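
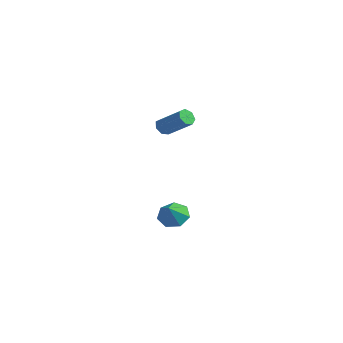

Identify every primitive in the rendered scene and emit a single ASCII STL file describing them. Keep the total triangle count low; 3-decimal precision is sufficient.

solid 
facet normal -0.795 -0.118 -0.594
outer loop
vertex -3.751 -0.6 1.507
vertex -4.057 -0.643 1.925
vertex -3.925 -0.214 1.663
endloop
endfacet
facet normal 0.468 0.504 -0.726
outer loop
vertex -3.751 -0.6 1.507
vertex -3.925 -0.214 1.663
vertex -2.376 -0.394 2.537
endloop
endfacet
facet normal 0.468 0.505 -0.725
outer loop
vertex -2.376 -0.394 2.537
vertex -3.925 -0.214 1.663
vertex -2.551 -0.008 2.693
endloop
endfacet
facet normal 0.794 0.119 0.596
outer loop
vertex -2.376 -0.394 2.537
vertex -2.551 -0.008 2.693
vertex -2.683 -0.437 2.955
endloop
endfacet
facet normal -0.795 -0.119 -0.595
outer loop
vertex -3.925 -0.214 1.663
vertex -4.057 -0.643 1.925
vertex -4.199 -0.151 2.016
endloop
endfacet
facet normal -0.010 0.983 -0.183
outer loop
vertex -3.925 -0.214 1.663
vertex -4.199 -0.151 2.016
vertex -2.551 -0.008 2.693
endloop
endfacet
facet normal -0.010 0.983 -0.183
outer loop
vertex -2.551 -0.008 2.693
vertex -4.199 -0.151 2.016
vertex -2.824 0.055 3.046
endloop
endfacet
facet normal 0.796 0.118 0.594
outer loop
vertex -2.551 -0.008 2.693
vertex -2.824 0.055 3.046
vertex -2.683 -0.437 2.955
endloop
endfacet
facet normal -0.794 -0.119 -0.596
outer loop
vertex -4.199 -0.151 2.016
vertex -4.057 -0.643 1.925
vertex -4.366 -0.459 2.3
endloop
endfacet
facet normal -0.481 0.721 0.499
outer loop
vertex -4.199 -0.151 2.016
vertex -4.366 -0.459 2.3
vertex -2.824 0.055 3.046
endloop
endfacet
facet normal -0.481 0.722 0.498
outer loop
vertex -2.824 0.055 3.046
vertex -4.366 -0.459 2.3
vertex -2.992 -0.253 3.33
endloop
endfacet
facet normal 0.794 0.117 0.597
outer loop
vertex -2.824 0.055 3.046
vertex -2.992 -0.253 3.33
vertex -2.683 -0.437 2.955
endloop
endfacet
facet normal -0.794 -0.118 -0.596
outer loop
vertex -4.366 -0.459 2.3
vertex -4.057 -0.643 1.925
vertex -4.301 -0.905 2.302
endloop
endfacet
facet normal -0.590 -0.082 0.803
outer loop
vertex -4.366 -0.459 2.3
vertex -4.301 -0.905 2.302
vertex -2.992 -0.253 3.33
endloop
endfacet
facet normal -0.589 -0.084 0.804
outer loop
vertex -2.992 -0.253 3.33
vertex -4.301 -0.905 2.302
vertex -2.926 -0.699 3.332
endloop
endfacet
facet normal 0.794 0.120 0.596
outer loop
vertex -2.992 -0.253 3.33
vertex -2.926 -0.699 3.332
vertex -2.683 -0.437 2.955
endloop
endfacet
facet normal -0.794 -0.119 -0.596
outer loop
vertex -4.301 -0.905 2.302
vertex -4.057 -0.643 1.925
vertex -4.052 -1.154 2.02
endloop
endfacet
facet normal -0.254 -0.825 0.504
outer loop
vertex -4.301 -0.905 2.302
vertex -4.052 -1.154 2.02
vertex -2.926 -0.699 3.332
endloop
endfacet
facet normal -0.254 -0.825 0.504
outer loop
vertex -2.926 -0.699 3.332
vertex -4.052 -1.154 2.02
vertex -2.677 -0.948 3.05
endloop
endfacet
facet normal 0.794 0.120 0.595
outer loop
vertex -2.926 -0.699 3.332
vertex -2.677 -0.948 3.05
vertex -2.683 -0.437 2.955
endloop
endfacet
facet normal -0.795 -0.118 -0.595
outer loop
vertex -4.052 -1.154 2.02
vertex -4.057 -0.643 1.925
vertex -3.807 -1.018 1.666
endloop
endfacet
facet normal 0.273 -0.946 -0.175
outer loop
vertex -4.052 -1.154 2.02
vertex -3.807 -1.018 1.666
vertex -2.677 -0.948 3.05
endloop
endfacet
facet normal 0.273 -0.946 -0.175
outer loop
vertex -2.677 -0.948 3.05
vertex -3.807 -1.018 1.666
vertex -2.433 -0.812 2.696
endloop
endfacet
facet normal 0.795 0.120 0.594
outer loop
vertex -2.677 -0.948 3.05
vertex -2.433 -0.812 2.696
vertex -2.683 -0.437 2.955
endloop
endfacet
facet normal -0.795 -0.120 -0.594
outer loop
vertex -3.807 -1.018 1.666
vertex -4.057 -0.643 1.925
vertex -3.751 -0.6 1.507
endloop
endfacet
facet normal 0.594 -0.354 -0.722
outer loop
vertex -3.807 -1.018 1.666
vertex -3.751 -0.6 1.507
vertex -2.433 -0.812 2.696
endloop
endfacet
facet normal 0.594 -0.356 -0.722
outer loop
vertex -2.433 -0.812 2.696
vertex -3.751 -0.6 1.507
vertex -2.376 -0.394 2.537
endloop
endfacet
facet normal 0.794 0.118 0.596
outer loop
vertex -2.433 -0.812 2.696
vertex -2.376 -0.394 2.537
vertex -2.683 -0.437 2.955
endloop
endfacet
facet normal -0.270 0.606 -0.748
outer loop
vertex -3.051 0.178 -4.264
vertex -3.827 -0.168 -4.264
vertex -3.546 0.501 -3.823
endloop
endfacet
facet normal 0.725 0.220 0.652
outer loop
vertex -3.051 0.178 -4.264
vertex -3.546 0.501 -3.823
vertex -3.513 -0.872 -3.396
endloop
endfacet
facet normal -0.271 0.607 -0.747
outer loop
vertex -3.546 0.501 -3.823
vertex -3.827 -0.168 -4.264
vertex -4.252 0.32 -3.714
endloop
endfacet
facet normal 0.071 0.298 0.952
outer loop
vertex -3.546 0.501 -3.823
vertex -4.252 0.32 -3.714
vertex -3.513 -0.872 -3.396
endloop
endfacet
facet normal -0.271 0.606 -0.748
outer loop
vertex -4.252 0.32 -3.714
vertex -3.827 -0.168 -4.264
vertex -4.639 -0.229 -4.019
endloop
endfacet
facet normal -0.525 -0.100 0.845
outer loop
vertex -4.252 0.32 -3.714
vertex -4.639 -0.229 -4.019
vertex -3.513 -0.872 -3.396
endloop
endfacet
facet normal -0.271 0.606 -0.748
outer loop
vertex -4.639 -0.229 -4.019
vertex -3.827 -0.168 -4.264
vertex -4.414 -0.733 -4.509
endloop
endfacet
facet normal -0.613 -0.674 0.412
outer loop
vertex -4.639 -0.229 -4.019
vertex -4.414 -0.733 -4.509
vertex -3.513 -0.872 -3.396
endloop
endfacet
facet normal -0.271 0.606 -0.748
outer loop
vertex -4.414 -0.733 -4.509
vertex -3.827 -0.168 -4.264
vertex -3.747 -0.811 -4.814
endloop
endfacet
facet normal -0.126 -0.992 -0.022
outer loop
vertex -4.414 -0.733 -4.509
vertex -3.747 -0.811 -4.814
vertex -3.513 -0.872 -3.396
endloop
endfacet
facet normal -0.270 0.606 -0.748
outer loop
vertex -3.747 -0.811 -4.814
vertex -3.827 -0.168 -4.264
vertex -3.14 -0.406 -4.705
endloop
endfacet
facet normal 0.566 -0.814 -0.128
outer loop
vertex -3.747 -0.811 -4.814
vertex -3.14 -0.406 -4.705
vertex -3.513 -0.872 -3.396
endloop
endfacet
facet normal -0.270 0.606 -0.748
outer loop
vertex -3.14 -0.406 -4.705
vertex -3.827 -0.168 -4.264
vertex -3.051 0.178 -4.264
endloop
endfacet
facet normal 0.946 -0.274 0.172
outer loop
vertex -3.14 -0.406 -4.705
vertex -3.051 0.178 -4.264
vertex -3.513 -0.872 -3.396
endloop
endfacet

endsolid


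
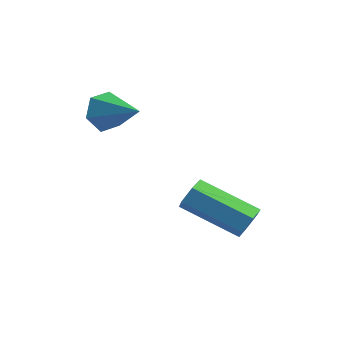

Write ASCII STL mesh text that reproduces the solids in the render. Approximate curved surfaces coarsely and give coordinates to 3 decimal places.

solid 
facet normal 0.839 0.326 -0.436
outer loop
vertex 3.233 1.426 -3.99
vertex 2.94 1.663 -4.376
vertex 3.067 1.936 -3.928
endloop
endfacet
facet normal 0.450 0.038 0.892
outer loop
vertex 3.233 1.426 -3.99
vertex 3.067 1.936 -3.928
vertex 1.674 0.819 -3.178
endloop
endfacet
facet normal 0.450 0.038 0.892
outer loop
vertex 1.674 0.819 -3.178
vertex 3.067 1.936 -3.928
vertex 1.508 1.329 -3.116
endloop
endfacet
facet normal -0.838 -0.326 0.437
outer loop
vertex 1.674 0.819 -3.178
vertex 1.508 1.329 -3.116
vertex 1.38 1.057 -3.564
endloop
endfacet
facet normal 0.839 0.326 -0.436
outer loop
vertex 3.067 1.936 -3.928
vertex 2.94 1.663 -4.376
vertex 2.774 2.173 -4.314
endloop
endfacet
facet normal -0.042 0.837 0.546
outer loop
vertex 3.067 1.936 -3.928
vertex 2.774 2.173 -4.314
vertex 1.508 1.329 -3.116
endloop
endfacet
facet normal -0.040 0.836 0.547
outer loop
vertex 1.508 1.329 -3.116
vertex 2.774 2.173 -4.314
vertex 1.214 1.567 -3.502
endloop
endfacet
facet normal -0.838 -0.326 0.437
outer loop
vertex 1.508 1.329 -3.116
vertex 1.214 1.567 -3.502
vertex 1.38 1.057 -3.564
endloop
endfacet
facet normal 0.838 0.326 -0.437
outer loop
vertex 2.774 2.173 -4.314
vertex 2.94 1.663 -4.376
vertex 2.646 1.901 -4.762
endloop
endfacet
facet normal -0.491 0.800 -0.346
outer loop
vertex 2.774 2.173 -4.314
vertex 2.646 1.901 -4.762
vertex 1.214 1.567 -3.502
endloop
endfacet
facet normal -0.492 0.799 -0.347
outer loop
vertex 1.214 1.567 -3.502
vertex 2.646 1.901 -4.762
vertex 1.087 1.294 -3.95
endloop
endfacet
facet normal -0.839 -0.326 0.436
outer loop
vertex 1.214 1.567 -3.502
vertex 1.087 1.294 -3.95
vertex 1.38 1.057 -3.564
endloop
endfacet
facet normal 0.838 0.326 -0.437
outer loop
vertex 2.646 1.901 -4.762
vertex 2.94 1.663 -4.376
vertex 2.812 1.391 -4.824
endloop
endfacet
facet normal -0.450 -0.038 -0.892
outer loop
vertex 2.646 1.901 -4.762
vertex 2.812 1.391 -4.824
vertex 1.087 1.294 -3.95
endloop
endfacet
facet normal -0.450 -0.038 -0.892
outer loop
vertex 1.087 1.294 -3.95
vertex 2.812 1.391 -4.824
vertex 1.253 0.784 -4.012
endloop
endfacet
facet normal -0.839 -0.326 0.436
outer loop
vertex 1.087 1.294 -3.95
vertex 1.253 0.784 -4.012
vertex 1.38 1.057 -3.564
endloop
endfacet
facet normal 0.838 0.326 -0.437
outer loop
vertex 2.812 1.391 -4.824
vertex 2.94 1.663 -4.376
vertex 3.106 1.153 -4.438
endloop
endfacet
facet normal 0.041 -0.836 -0.547
outer loop
vertex 2.812 1.391 -4.824
vertex 3.106 1.153 -4.438
vertex 1.253 0.784 -4.012
endloop
endfacet
facet normal 0.041 -0.837 -0.545
outer loop
vertex 1.253 0.784 -4.012
vertex 3.106 1.153 -4.438
vertex 1.546 0.547 -3.626
endloop
endfacet
facet normal -0.839 -0.326 0.436
outer loop
vertex 1.253 0.784 -4.012
vertex 1.546 0.547 -3.626
vertex 1.38 1.057 -3.564
endloop
endfacet
facet normal 0.839 0.326 -0.436
outer loop
vertex 3.106 1.153 -4.438
vertex 2.94 1.663 -4.376
vertex 3.233 1.426 -3.99
endloop
endfacet
facet normal 0.491 -0.799 0.348
outer loop
vertex 3.106 1.153 -4.438
vertex 3.233 1.426 -3.99
vertex 1.546 0.547 -3.626
endloop
endfacet
facet normal 0.491 -0.800 0.345
outer loop
vertex 1.546 0.547 -3.626
vertex 3.233 1.426 -3.99
vertex 1.674 0.819 -3.178
endloop
endfacet
facet normal -0.838 -0.326 0.437
outer loop
vertex 1.546 0.547 -3.626
vertex 1.674 0.819 -3.178
vertex 1.38 1.057 -3.564
endloop
endfacet
facet normal -0.948 0.030 -0.317
outer loop
vertex -0.724 0.63 -1.572
vertex -0.924 0.291 -1.006
vertex -0.902 0.981 -1.006
endloop
endfacet
facet normal 0.553 0.775 -0.307
outer loop
vertex -0.724 0.63 -1.572
vertex -0.902 0.981 -1.006
vertex 0.364 0.249 -0.574
endloop
endfacet
facet normal -0.948 0.030 -0.318
outer loop
vertex -0.902 0.981 -1.006
vertex -0.924 0.291 -1.006
vertex -1.103 0.642 -0.439
endloop
endfacet
facet normal 0.262 0.785 0.562
outer loop
vertex -0.902 0.981 -1.006
vertex -1.103 0.642 -0.439
vertex 0.364 0.249 -0.574
endloop
endfacet
facet normal -0.948 0.031 -0.318
outer loop
vertex -1.103 0.642 -0.439
vertex -0.924 0.291 -1.006
vertex -1.125 -0.048 -0.44
endloop
endfacet
facet normal 0.090 -0.004 0.996
outer loop
vertex -1.103 0.642 -0.439
vertex -1.125 -0.048 -0.44
vertex 0.364 0.249 -0.574
endloop
endfacet
facet normal -0.948 0.032 -0.318
outer loop
vertex -1.125 -0.048 -0.44
vertex -0.924 0.291 -1.006
vertex -0.947 -0.399 -1.006
endloop
endfacet
facet normal 0.210 -0.800 0.562
outer loop
vertex -1.125 -0.048 -0.44
vertex -0.947 -0.399 -1.006
vertex 0.364 0.249 -0.574
endloop
endfacet
facet normal -0.948 0.032 -0.317
outer loop
vertex -0.947 -0.399 -1.006
vertex -0.924 0.291 -1.006
vertex -0.746 -0.06 -1.573
endloop
endfacet
facet normal 0.501 -0.809 -0.306
outer loop
vertex -0.947 -0.399 -1.006
vertex -0.746 -0.06 -1.573
vertex 0.364 0.249 -0.574
endloop
endfacet
facet normal -0.948 0.031 -0.317
outer loop
vertex -0.746 -0.06 -1.573
vertex -0.924 0.291 -1.006
vertex -0.724 0.63 -1.572
endloop
endfacet
facet normal 0.672 -0.020 -0.740
outer loop
vertex -0.746 -0.06 -1.573
vertex -0.724 0.63 -1.572
vertex 0.364 0.249 -0.574
endloop
endfacet

endsolid


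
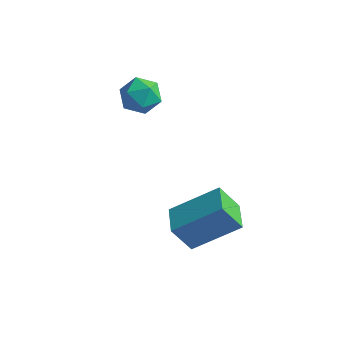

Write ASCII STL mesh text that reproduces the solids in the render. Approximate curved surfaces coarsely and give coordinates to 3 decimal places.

solid 
facet normal -0.567 0.822 -0.042
outer loop
vertex 1.084 0.859 -3.85
vertex 2.209 1.681 -2.946
vertex 1.566 1.148 -4.713
endloop
endfacet
facet normal -0.678 -0.495 -0.544
outer loop
vertex 2.111 0.359 -4.674
vertex 1.084 0.859 -3.85
vertex 1.566 1.148 -4.713
endloop
endfacet
facet normal -0.568 0.822 -0.041
outer loop
vertex 1.566 1.148 -4.713
vertex 2.209 1.681 -2.946
vertex 2.69 1.97 -3.81
endloop
endfacet
facet normal 0.467 0.281 -0.838
outer loop
vertex 2.69 1.97 -3.81
vertex 2.111 0.359 -4.674
vertex 1.566 1.148 -4.713
endloop
endfacet
facet normal -0.468 -0.282 0.838
outer loop
vertex 1.084 0.859 -3.85
vertex 2.754 0.892 -2.907
vertex 2.209 1.681 -2.946
endloop
endfacet
facet normal -0.677 -0.496 -0.543
outer loop
vertex 1.63 0.07 -3.81
vertex 1.084 0.859 -3.85
vertex 2.111 0.359 -4.674
endloop
endfacet
facet normal -0.468 -0.281 0.838
outer loop
vertex 1.63 0.07 -3.81
vertex 2.754 0.892 -2.907
vertex 1.084 0.859 -3.85
endloop
endfacet
facet normal 0.678 0.495 0.543
outer loop
vertex 2.209 1.681 -2.946
vertex 2.754 0.892 -2.907
vertex 2.69 1.97 -3.81
endloop
endfacet
facet normal 0.468 0.281 -0.838
outer loop
vertex 3.236 1.181 -3.77
vertex 2.111 0.359 -4.674
vertex 2.69 1.97 -3.81
endloop
endfacet
facet normal 0.677 0.496 0.544
outer loop
vertex 2.69 1.97 -3.81
vertex 2.754 0.892 -2.907
vertex 3.236 1.181 -3.77
endloop
endfacet
facet normal 0.568 -0.822 0.041
outer loop
vertex 3.236 1.181 -3.77
vertex 1.63 0.07 -3.81
vertex 2.111 0.359 -4.674
endloop
endfacet
facet normal 0.568 -0.822 0.042
outer loop
vertex 2.754 0.892 -2.907
vertex 1.63 0.07 -3.81
vertex 3.236 1.181 -3.77
endloop
endfacet
facet normal -0.000 0.987 -0.159
outer loop
vertex -0.6 2.85 -1.288
vertex -1.151 2.908 -0.926
vertex -0.558 2.955 -0.635
endloop
endfacet
facet normal 0.666 0.729 -0.160
outer loop
vertex -0.6 2.85 -1.288
vertex -0.558 2.955 -0.635
vertex -0.152 2.52 -0.928
endloop
endfacet
facet normal 0.707 0.230 -0.669
outer loop
vertex -0.6 2.85 -1.288
vertex -0.152 2.52 -0.928
vertex -0.495 2.205 -1.399
endloop
endfacet
facet normal 0.067 0.180 -0.981
outer loop
vertex -0.6 2.85 -1.288
vertex -0.495 2.205 -1.399
vertex -1.113 2.445 -1.397
endloop
endfacet
facet normal -0.370 0.648 -0.666
outer loop
vertex -0.6 2.85 -1.288
vertex -1.113 2.445 -1.397
vertex -1.151 2.908 -0.926
endloop
endfacet
facet normal 0.781 0.413 0.469
outer loop
vertex -0.152 2.52 -0.928
vertex -0.558 2.955 -0.635
vertex -0.427 2.375 -0.343
endloop
endfacet
facet normal -0.297 0.831 0.470
outer loop
vertex -0.558 2.955 -0.635
vertex -1.151 2.908 -0.926
vertex -1.045 2.615 -0.341
endloop
endfacet
facet normal -0.893 0.283 -0.350
outer loop
vertex -1.151 2.908 -0.926
vertex -1.113 2.445 -1.397
vertex -1.388 2.3 -0.812
endloop
endfacet
facet normal -0.187 -0.475 -0.860
outer loop
vertex -1.113 2.445 -1.397
vertex -0.495 2.205 -1.399
vertex -0.982 1.865 -1.105
endloop
endfacet
facet normal 0.848 -0.397 -0.352
outer loop
vertex -0.495 2.205 -1.399
vertex -0.152 2.52 -0.928
vertex -0.389 1.912 -0.814
endloop
endfacet
facet normal -0.067 -0.180 0.981
outer loop
vertex -0.94 1.97 -0.452
vertex -0.427 2.375 -0.343
vertex -1.045 2.615 -0.341
endloop
endfacet
facet normal -0.707 -0.230 0.669
outer loop
vertex -0.94 1.97 -0.452
vertex -1.045 2.615 -0.341
vertex -1.388 2.3 -0.812
endloop
endfacet
facet normal -0.666 -0.729 0.160
outer loop
vertex -0.94 1.97 -0.452
vertex -1.388 2.3 -0.812
vertex -0.982 1.865 -1.105
endloop
endfacet
facet normal 0.000 -0.987 0.159
outer loop
vertex -0.94 1.97 -0.452
vertex -0.982 1.865 -1.105
vertex -0.389 1.912 -0.814
endloop
endfacet
facet normal 0.370 -0.648 0.666
outer loop
vertex -0.94 1.97 -0.452
vertex -0.389 1.912 -0.814
vertex -0.427 2.375 -0.343
endloop
endfacet
facet normal 0.187 0.475 0.860
outer loop
vertex -1.045 2.615 -0.341
vertex -0.427 2.375 -0.343
vertex -0.558 2.955 -0.635
endloop
endfacet
facet normal -0.848 0.397 0.352
outer loop
vertex -1.388 2.3 -0.812
vertex -1.045 2.615 -0.341
vertex -1.151 2.908 -0.926
endloop
endfacet
facet normal -0.781 -0.413 -0.469
outer loop
vertex -0.982 1.865 -1.105
vertex -1.388 2.3 -0.812
vertex -1.113 2.445 -1.397
endloop
endfacet
facet normal 0.297 -0.831 -0.470
outer loop
vertex -0.389 1.912 -0.814
vertex -0.982 1.865 -1.105
vertex -0.495 2.205 -1.399
endloop
endfacet
facet normal 0.893 -0.283 0.350
outer loop
vertex -0.427 2.375 -0.343
vertex -0.389 1.912 -0.814
vertex -0.152 2.52 -0.928
endloop
endfacet

endsolid


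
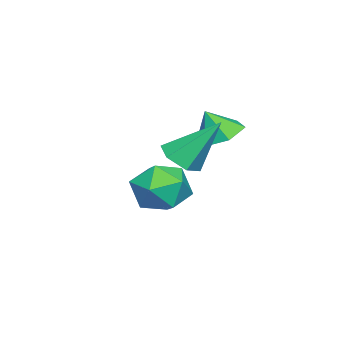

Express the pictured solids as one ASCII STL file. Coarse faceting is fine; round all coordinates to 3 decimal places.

solid 
facet normal 0.160 -0.599 -0.785
outer loop
vertex 3.328 2.589 1.546
vertex 2.768 2.182 1.742
vertex 2.669 2.739 1.297
endloop
endfacet
facet normal 0.299 0.925 -0.234
outer loop
vertex 3.328 2.589 1.546
vertex 2.669 2.739 1.297
vertex 2.472 3.278 3.178
endloop
endfacet
facet normal 0.161 -0.598 -0.785
outer loop
vertex 2.669 2.739 1.297
vertex 2.768 2.182 1.742
vertex 2.109 2.331 1.493
endloop
endfacet
facet normal -0.627 0.729 -0.275
outer loop
vertex 2.669 2.739 1.297
vertex 2.109 2.331 1.493
vertex 2.472 3.278 3.178
endloop
endfacet
facet normal 0.161 -0.600 -0.784
outer loop
vertex 2.109 2.331 1.493
vertex 2.768 2.182 1.742
vertex 2.207 1.774 1.939
endloop
endfacet
facet normal -0.977 -0.002 0.212
outer loop
vertex 2.109 2.331 1.493
vertex 2.207 1.774 1.939
vertex 2.472 3.278 3.178
endloop
endfacet
facet normal 0.161 -0.600 -0.784
outer loop
vertex 2.207 1.774 1.939
vertex 2.768 2.182 1.742
vertex 2.866 1.625 2.188
endloop
endfacet
facet normal -0.402 -0.539 0.740
outer loop
vertex 2.207 1.774 1.939
vertex 2.866 1.625 2.188
vertex 2.472 3.278 3.178
endloop
endfacet
facet normal 0.162 -0.599 -0.784
outer loop
vertex 2.866 1.625 2.188
vertex 2.768 2.182 1.742
vertex 3.426 2.033 1.992
endloop
endfacet
facet normal 0.523 -0.343 0.780
outer loop
vertex 2.866 1.625 2.188
vertex 3.426 2.033 1.992
vertex 2.472 3.278 3.178
endloop
endfacet
facet normal 0.162 -0.600 -0.783
outer loop
vertex 3.426 2.033 1.992
vertex 2.768 2.182 1.742
vertex 3.328 2.589 1.546
endloop
endfacet
facet normal 0.873 0.389 0.294
outer loop
vertex 3.426 2.033 1.992
vertex 3.328 2.589 1.546
vertex 2.472 3.278 3.178
endloop
endfacet
facet normal -0.268 0.381 -0.885
outer loop
vertex 0.572 2.059 1.443
vertex -0.132 2.302 1.761
vertex 0.511 2.794 1.778
endloop
endfacet
facet normal 0.949 -0.062 0.309
outer loop
vertex 0.572 2.059 1.443
vertex 0.511 2.794 1.778
vertex 0.152 1.898 2.699
endloop
endfacet
facet normal -0.268 0.381 -0.885
outer loop
vertex 0.511 2.794 1.778
vertex -0.132 2.302 1.761
vertex -0.193 3.037 2.096
endloop
endfacet
facet normal 0.494 0.519 0.697
outer loop
vertex 0.511 2.794 1.778
vertex -0.193 3.037 2.096
vertex 0.152 1.898 2.699
endloop
endfacet
facet normal -0.269 0.381 -0.885
outer loop
vertex -0.193 3.037 2.096
vertex -0.132 2.302 1.761
vertex -0.836 2.545 2.08
endloop
endfacet
facet normal -0.306 0.371 0.877
outer loop
vertex -0.193 3.037 2.096
vertex -0.836 2.545 2.08
vertex 0.152 1.898 2.699
endloop
endfacet
facet normal -0.269 0.381 -0.884
outer loop
vertex -0.836 2.545 2.08
vertex -0.132 2.302 1.761
vertex -0.776 1.81 1.745
endloop
endfacet
facet normal -0.653 -0.358 0.668
outer loop
vertex -0.836 2.545 2.08
vertex -0.776 1.81 1.745
vertex 0.152 1.898 2.699
endloop
endfacet
facet normal -0.269 0.381 -0.884
outer loop
vertex -0.776 1.81 1.745
vertex -0.132 2.302 1.761
vertex -0.072 1.567 1.426
endloop
endfacet
facet normal -0.198 -0.940 0.279
outer loop
vertex -0.776 1.81 1.745
vertex -0.072 1.567 1.426
vertex 0.152 1.898 2.699
endloop
endfacet
facet normal -0.268 0.381 -0.885
outer loop
vertex -0.072 1.567 1.426
vertex -0.132 2.302 1.761
vertex 0.572 2.059 1.443
endloop
endfacet
facet normal 0.602 -0.792 0.100
outer loop
vertex -0.072 1.567 1.426
vertex 0.572 2.059 1.443
vertex 0.152 1.898 2.699
endloop
endfacet
facet normal -0.780 -0.617 -0.105
outer loop
vertex -1.034 0.395 -0.975
vertex -0.378 -0.395 -1.2
vertex -0.657 -0.212 -0.203
endloop
endfacet
facet normal -0.923 -0.103 0.370
outer loop
vertex -1.034 0.395 -0.975
vertex -0.657 -0.212 -0.203
vertex -0.72 0.829 -0.07
endloop
endfacet
facet normal -0.849 0.526 0.043
outer loop
vertex -1.034 0.395 -0.975
vertex -0.72 0.829 -0.07
vertex -0.481 1.289 -0.985
endloop
endfacet
facet normal -0.660 0.401 -0.635
outer loop
vertex -1.034 0.395 -0.975
vertex -0.481 1.289 -0.985
vertex -0.269 0.532 -1.683
endloop
endfacet
facet normal -0.617 -0.305 -0.725
outer loop
vertex -1.034 0.395 -0.975
vertex -0.269 0.532 -1.683
vertex -0.378 -0.395 -1.2
endloop
endfacet
facet normal -0.435 -0.140 0.890
outer loop
vertex -0.72 0.829 -0.07
vertex -0.657 -0.212 -0.203
vertex 0.129 0.308 0.263
endloop
endfacet
facet normal -0.202 -0.972 0.122
outer loop
vertex -0.657 -0.212 -0.203
vertex -0.378 -0.395 -1.2
vertex 0.341 -0.449 -0.435
endloop
endfacet
facet normal 0.060 -0.467 -0.882
outer loop
vertex -0.378 -0.395 -1.2
vertex -0.269 0.532 -1.683
vertex 0.58 0.011 -1.35
endloop
endfacet
facet normal -0.011 0.676 -0.737
outer loop
vertex -0.269 0.532 -1.683
vertex -0.481 1.289 -0.985
vertex 0.517 1.052 -1.217
endloop
endfacet
facet normal -0.316 0.878 0.359
outer loop
vertex -0.481 1.289 -0.985
vertex -0.72 0.829 -0.07
vertex 0.238 1.235 -0.22
endloop
endfacet
facet normal 0.660 -0.401 0.635
outer loop
vertex 0.894 0.445 -0.445
vertex 0.129 0.308 0.263
vertex 0.341 -0.449 -0.435
endloop
endfacet
facet normal 0.849 -0.526 -0.043
outer loop
vertex 0.894 0.445 -0.445
vertex 0.341 -0.449 -0.435
vertex 0.58 0.011 -1.35
endloop
endfacet
facet normal 0.923 0.103 -0.370
outer loop
vertex 0.894 0.445 -0.445
vertex 0.58 0.011 -1.35
vertex 0.517 1.052 -1.217
endloop
endfacet
facet normal 0.780 0.617 0.105
outer loop
vertex 0.894 0.445 -0.445
vertex 0.517 1.052 -1.217
vertex 0.238 1.235 -0.22
endloop
endfacet
facet normal 0.617 0.305 0.725
outer loop
vertex 0.894 0.445 -0.445
vertex 0.238 1.235 -0.22
vertex 0.129 0.308 0.263
endloop
endfacet
facet normal 0.011 -0.676 0.737
outer loop
vertex 0.341 -0.449 -0.435
vertex 0.129 0.308 0.263
vertex -0.657 -0.212 -0.203
endloop
endfacet
facet normal 0.316 -0.878 -0.359
outer loop
vertex 0.58 0.011 -1.35
vertex 0.341 -0.449 -0.435
vertex -0.378 -0.395 -1.2
endloop
endfacet
facet normal 0.435 0.140 -0.890
outer loop
vertex 0.517 1.052 -1.217
vertex 0.58 0.011 -1.35
vertex -0.269 0.532 -1.683
endloop
endfacet
facet normal 0.202 0.972 -0.122
outer loop
vertex 0.238 1.235 -0.22
vertex 0.517 1.052 -1.217
vertex -0.481 1.289 -0.985
endloop
endfacet
facet normal -0.060 0.467 0.882
outer loop
vertex 0.129 0.308 0.263
vertex 0.238 1.235 -0.22
vertex -0.72 0.829 -0.07
endloop
endfacet

endsolid


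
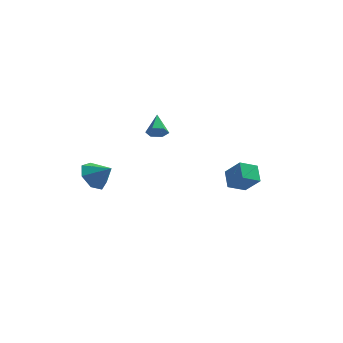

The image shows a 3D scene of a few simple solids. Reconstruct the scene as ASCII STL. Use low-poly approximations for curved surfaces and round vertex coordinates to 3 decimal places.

solid 
facet normal -0.611 0.329 -0.720
outer loop
vertex 3.131 -0.805 -3.692
vertex 2.899 -0.01 -3.132
vertex 3.88 -0.301 -4.098
endloop
endfacet
facet normal 0.231 -0.795 -0.560
outer loop
vertex 4.601 -0.69 -3.248
vertex 3.131 -0.805 -3.692
vertex 3.88 -0.301 -4.098
endloop
endfacet
facet normal -0.611 0.330 -0.720
outer loop
vertex 3.88 -0.301 -4.098
vertex 2.899 -0.01 -3.132
vertex 3.649 0.494 -3.537
endloop
endfacet
facet normal 0.757 0.509 -0.409
outer loop
vertex 3.649 0.494 -3.537
vertex 4.601 -0.69 -3.248
vertex 3.88 -0.301 -4.098
endloop
endfacet
facet normal -0.757 -0.509 0.409
outer loop
vertex 3.131 -0.805 -3.692
vertex 3.62 -0.399 -2.282
vertex 2.899 -0.01 -3.132
endloop
endfacet
facet normal 0.232 -0.795 -0.561
outer loop
vertex 3.851 -1.194 -2.843
vertex 3.131 -0.805 -3.692
vertex 4.601 -0.69 -3.248
endloop
endfacet
facet normal -0.757 -0.509 0.409
outer loop
vertex 3.851 -1.194 -2.843
vertex 3.62 -0.399 -2.282
vertex 3.131 -0.805 -3.692
endloop
endfacet
facet normal -0.232 0.795 0.560
outer loop
vertex 2.899 -0.01 -3.132
vertex 3.62 -0.399 -2.282
vertex 3.649 0.494 -3.537
endloop
endfacet
facet normal 0.757 0.509 -0.409
outer loop
vertex 4.369 0.105 -2.688
vertex 4.601 -0.69 -3.248
vertex 3.649 0.494 -3.537
endloop
endfacet
facet normal -0.231 0.795 0.560
outer loop
vertex 3.649 0.494 -3.537
vertex 3.62 -0.399 -2.282
vertex 4.369 0.105 -2.688
endloop
endfacet
facet normal 0.610 -0.329 0.720
outer loop
vertex 4.369 0.105 -2.688
vertex 3.851 -1.194 -2.843
vertex 4.601 -0.69 -3.248
endloop
endfacet
facet normal 0.612 -0.330 0.719
outer loop
vertex 3.62 -0.399 -2.282
vertex 3.851 -1.194 -2.843
vertex 4.369 0.105 -2.688
endloop
endfacet
facet normal 0.143 -0.817 -0.559
outer loop
vertex -0.063 0.961 -1.037
vertex -0.412 1.158 -1.414
vertex 0.125 1.275 -1.448
endloop
endfacet
facet normal 0.815 0.217 0.538
outer loop
vertex -0.063 0.961 -1.037
vertex 0.125 1.275 -1.448
vertex -0.588 2.162 -0.726
endloop
endfacet
facet normal 0.143 -0.817 -0.559
outer loop
vertex 0.125 1.275 -1.448
vertex -0.412 1.158 -1.414
vertex -0.224 1.472 -1.825
endloop
endfacet
facet normal 0.657 0.717 -0.233
outer loop
vertex 0.125 1.275 -1.448
vertex -0.224 1.472 -1.825
vertex -0.588 2.162 -0.726
endloop
endfacet
facet normal 0.144 -0.817 -0.558
outer loop
vertex -0.224 1.472 -1.825
vertex -0.412 1.158 -1.414
vertex -0.761 1.354 -1.791
endloop
endfacet
facet normal -0.211 0.795 -0.569
outer loop
vertex -0.224 1.472 -1.825
vertex -0.761 1.354 -1.791
vertex -0.588 2.162 -0.726
endloop
endfacet
facet normal 0.144 -0.817 -0.558
outer loop
vertex -0.761 1.354 -1.791
vertex -0.412 1.158 -1.414
vertex -0.948 1.04 -1.38
endloop
endfacet
facet normal -0.918 0.372 -0.133
outer loop
vertex -0.761 1.354 -1.791
vertex -0.948 1.04 -1.38
vertex -0.588 2.162 -0.726
endloop
endfacet
facet normal 0.144 -0.817 -0.558
outer loop
vertex -0.948 1.04 -1.38
vertex -0.412 1.158 -1.414
vertex -0.599 0.844 -1.003
endloop
endfacet
facet normal -0.760 -0.128 0.637
outer loop
vertex -0.948 1.04 -1.38
vertex -0.599 0.844 -1.003
vertex -0.588 2.162 -0.726
endloop
endfacet
facet normal 0.143 -0.817 -0.559
outer loop
vertex -0.599 0.844 -1.003
vertex -0.412 1.158 -1.414
vertex -0.063 0.961 -1.037
endloop
endfacet
facet normal 0.107 -0.205 0.973
outer loop
vertex -0.599 0.844 -1.003
vertex -0.063 0.961 -1.037
vertex -0.588 2.162 -0.726
endloop
endfacet
facet normal -0.779 0.174 -0.602
outer loop
vertex -2.004 -3.974 -2.617
vertex -2.431 -3.665 -1.975
vertex -1.932 -3.266 -2.505
endloop
endfacet
facet normal 0.952 -0.049 -0.301
outer loop
vertex -2.004 -3.974 -2.617
vertex -1.932 -3.266 -2.505
vertex -1.589 -3.855 -1.325
endloop
endfacet
facet normal -0.779 0.175 -0.602
outer loop
vertex -1.932 -3.266 -2.505
vertex -2.431 -3.665 -1.975
vertex -2.235 -2.859 -1.994
endloop
endfacet
facet normal 0.825 0.563 0.041
outer loop
vertex -1.932 -3.266 -2.505
vertex -2.235 -2.859 -1.994
vertex -1.589 -3.855 -1.325
endloop
endfacet
facet normal -0.779 0.175 -0.602
outer loop
vertex -2.235 -2.859 -1.994
vertex -2.431 -3.665 -1.975
vertex -2.686 -3.059 -1.469
endloop
endfacet
facet normal 0.411 0.677 0.611
outer loop
vertex -2.235 -2.859 -1.994
vertex -2.686 -3.059 -1.469
vertex -1.589 -3.855 -1.325
endloop
endfacet
facet normal -0.780 0.174 -0.602
outer loop
vertex -2.686 -3.059 -1.469
vertex -2.431 -3.665 -1.975
vertex -2.944 -3.716 -1.325
endloop
endfacet
facet normal 0.021 0.206 0.978
outer loop
vertex -2.686 -3.059 -1.469
vertex -2.944 -3.716 -1.325
vertex -1.589 -3.855 -1.325
endloop
endfacet
facet normal -0.779 0.175 -0.601
outer loop
vertex -2.944 -3.716 -1.325
vertex -2.431 -3.665 -1.975
vertex -2.816 -4.335 -1.671
endloop
endfacet
facet normal -0.051 -0.495 0.867
outer loop
vertex -2.944 -3.716 -1.325
vertex -2.816 -4.335 -1.671
vertex -1.589 -3.855 -1.325
endloop
endfacet
facet normal -0.780 0.175 -0.601
outer loop
vertex -2.816 -4.335 -1.671
vertex -2.431 -3.665 -1.975
vertex -2.398 -4.449 -2.246
endloop
endfacet
facet normal 0.250 -0.899 0.360
outer loop
vertex -2.816 -4.335 -1.671
vertex -2.398 -4.449 -2.246
vertex -1.589 -3.855 -1.325
endloop
endfacet
facet normal -0.779 0.175 -0.602
outer loop
vertex -2.398 -4.449 -2.246
vertex -2.431 -3.665 -1.975
vertex -2.004 -3.974 -2.617
endloop
endfacet
facet normal 0.695 -0.701 -0.159
outer loop
vertex -2.398 -4.449 -2.246
vertex -2.004 -3.974 -2.617
vertex -1.589 -3.855 -1.325
endloop
endfacet

endsolid


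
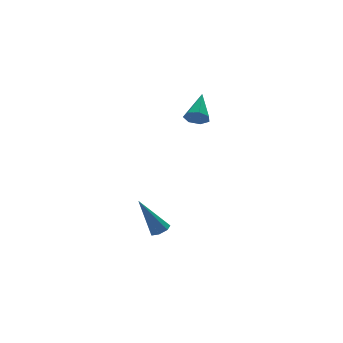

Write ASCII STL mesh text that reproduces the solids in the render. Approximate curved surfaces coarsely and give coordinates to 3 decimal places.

solid 
facet normal 0.378 -0.298 -0.876
outer loop
vertex -3.131 -2.839 -4.237
vertex -3.574 -2.704 -4.474
vertex -3.151 -2.415 -4.39
endloop
endfacet
facet normal 0.817 0.230 0.530
outer loop
vertex -3.131 -2.839 -4.237
vertex -3.151 -2.415 -4.39
vertex -4.346 -2.096 -2.686
endloop
endfacet
facet normal 0.378 -0.299 -0.876
outer loop
vertex -3.151 -2.415 -4.39
vertex -3.574 -2.704 -4.474
vertex -3.489 -2.209 -4.606
endloop
endfacet
facet normal 0.445 0.884 0.147
outer loop
vertex -3.151 -2.415 -4.39
vertex -3.489 -2.209 -4.606
vertex -4.346 -2.096 -2.686
endloop
endfacet
facet normal 0.378 -0.299 -0.876
outer loop
vertex -3.489 -2.209 -4.606
vertex -3.574 -2.704 -4.474
vertex -3.892 -2.376 -4.723
endloop
endfacet
facet normal -0.325 0.924 -0.200
outer loop
vertex -3.489 -2.209 -4.606
vertex -3.892 -2.376 -4.723
vertex -4.346 -2.096 -2.686
endloop
endfacet
facet normal 0.378 -0.298 -0.876
outer loop
vertex -3.892 -2.376 -4.723
vertex -3.574 -2.704 -4.474
vertex -4.055 -2.791 -4.652
endloop
endfacet
facet normal -0.915 0.317 -0.248
outer loop
vertex -3.892 -2.376 -4.723
vertex -4.055 -2.791 -4.652
vertex -4.346 -2.096 -2.686
endloop
endfacet
facet normal 0.378 -0.299 -0.876
outer loop
vertex -4.055 -2.791 -4.652
vertex -3.574 -2.704 -4.474
vertex -3.856 -3.14 -4.447
endloop
endfacet
facet normal -0.878 -0.478 0.039
outer loop
vertex -4.055 -2.791 -4.652
vertex -3.856 -3.14 -4.447
vertex -4.346 -2.096 -2.686
endloop
endfacet
facet normal 0.378 -0.299 -0.876
outer loop
vertex -3.856 -3.14 -4.447
vertex -3.574 -2.704 -4.474
vertex -3.445 -3.162 -4.262
endloop
endfacet
facet normal -0.246 -0.862 0.443
outer loop
vertex -3.856 -3.14 -4.447
vertex -3.445 -3.162 -4.262
vertex -4.346 -2.096 -2.686
endloop
endfacet
facet normal 0.378 -0.299 -0.876
outer loop
vertex -3.445 -3.162 -4.262
vertex -3.574 -2.704 -4.474
vertex -3.131 -2.839 -4.237
endloop
endfacet
facet normal 0.511 -0.548 0.663
outer loop
vertex -3.445 -3.162 -4.262
vertex -3.131 -2.839 -4.237
vertex -4.346 -2.096 -2.686
endloop
endfacet
facet normal -0.536 -0.675 -0.507
outer loop
vertex -1.097 -2.672 2.181
vertex -1.465 -2.22 1.969
vertex -0.945 -2.444 1.717
endloop
endfacet
facet normal 0.925 -0.358 0.127
outer loop
vertex -1.097 -2.672 2.181
vertex -0.945 -2.444 1.717
vertex -0.575 -1.1 2.811
endloop
endfacet
facet normal -0.536 -0.675 -0.507
outer loop
vertex -0.945 -2.444 1.717
vertex -1.465 -2.22 1.969
vertex -1.185 -2.048 1.444
endloop
endfacet
facet normal 0.850 0.172 -0.498
outer loop
vertex -0.945 -2.444 1.717
vertex -1.185 -2.048 1.444
vertex -0.575 -1.1 2.811
endloop
endfacet
facet normal -0.537 -0.675 -0.507
outer loop
vertex -1.185 -2.048 1.444
vertex -1.465 -2.22 1.969
vertex -1.636 -1.781 1.566
endloop
endfacet
facet normal 0.265 0.733 -0.626
outer loop
vertex -1.185 -2.048 1.444
vertex -1.636 -1.781 1.566
vertex -0.575 -1.1 2.811
endloop
endfacet
facet normal -0.537 -0.674 -0.507
outer loop
vertex -1.636 -1.781 1.566
vertex -1.465 -2.22 1.969
vertex -1.958 -1.845 1.992
endloop
endfacet
facet normal -0.393 0.906 -0.161
outer loop
vertex -1.636 -1.781 1.566
vertex -1.958 -1.845 1.992
vertex -0.575 -1.1 2.811
endloop
endfacet
facet normal -0.536 -0.674 -0.508
outer loop
vertex -1.958 -1.845 1.992
vertex -1.465 -2.22 1.969
vertex -1.91 -2.191 2.4
endloop
endfacet
facet normal -0.624 0.558 0.547
outer loop
vertex -1.958 -1.845 1.992
vertex -1.91 -2.191 2.4
vertex -0.575 -1.1 2.811
endloop
endfacet
facet normal -0.535 -0.676 -0.507
outer loop
vertex -1.91 -2.191 2.4
vertex -1.465 -2.22 1.969
vertex -1.526 -2.559 2.485
endloop
endfacet
facet normal -0.259 -0.047 0.965
outer loop
vertex -1.91 -2.191 2.4
vertex -1.526 -2.559 2.485
vertex -0.575 -1.1 2.811
endloop
endfacet
facet normal -0.537 -0.675 -0.507
outer loop
vertex -1.526 -2.559 2.485
vertex -1.465 -2.22 1.969
vertex -1.097 -2.672 2.181
endloop
endfacet
facet normal 0.432 -0.455 0.779
outer loop
vertex -1.526 -2.559 2.485
vertex -1.097 -2.672 2.181
vertex -0.575 -1.1 2.811
endloop
endfacet

endsolid


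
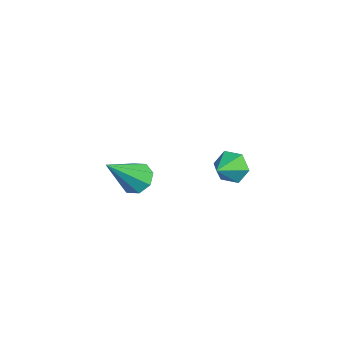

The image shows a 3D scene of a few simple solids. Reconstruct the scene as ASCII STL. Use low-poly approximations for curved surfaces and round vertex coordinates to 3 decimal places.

solid 
facet normal -0.308 0.609 -0.731
outer loop
vertex 0.084 -0.529 1.342
vertex -0.193 -0.081 1.832
vertex 0.446 -0.147 1.508
endloop
endfacet
facet normal 0.750 -0.553 -0.363
outer loop
vertex 0.084 -0.529 1.342
vertex 0.446 -0.147 1.508
vertex 0.453 -1.359 3.368
endloop
endfacet
facet normal -0.308 0.609 -0.731
outer loop
vertex 0.446 -0.147 1.508
vertex -0.193 -0.081 1.832
vertex 0.433 0.273 1.863
endloop
endfacet
facet normal 1.000 0.022 0.011
outer loop
vertex 0.446 -0.147 1.508
vertex 0.433 0.273 1.863
vertex 0.453 -1.359 3.368
endloop
endfacet
facet normal -0.308 0.608 -0.731
outer loop
vertex 0.433 0.273 1.863
vertex -0.193 -0.081 1.832
vertex 0.053 0.487 2.201
endloop
endfacet
facet normal 0.719 0.476 0.507
outer loop
vertex 0.433 0.273 1.863
vertex 0.053 0.487 2.201
vertex 0.453 -1.359 3.368
endloop
endfacet
facet normal -0.309 0.609 -0.731
outer loop
vertex 0.053 0.487 2.201
vertex -0.193 -0.081 1.832
vertex -0.471 0.367 2.323
endloop
endfacet
facet normal 0.070 0.544 0.836
outer loop
vertex 0.053 0.487 2.201
vertex -0.471 0.367 2.323
vertex 0.453 -1.359 3.368
endloop
endfacet
facet normal -0.307 0.610 -0.730
outer loop
vertex -0.471 0.367 2.323
vertex -0.193 -0.081 1.832
vertex -0.833 -0.014 2.157
endloop
endfacet
facet normal -0.564 0.185 0.805
outer loop
vertex -0.471 0.367 2.323
vertex -0.833 -0.014 2.157
vertex 0.453 -1.359 3.368
endloop
endfacet
facet normal -0.308 0.609 -0.731
outer loop
vertex -0.833 -0.014 2.157
vertex -0.193 -0.081 1.832
vertex -0.82 -0.435 1.801
endloop
endfacet
facet normal -0.814 -0.390 0.431
outer loop
vertex -0.833 -0.014 2.157
vertex -0.82 -0.435 1.801
vertex 0.453 -1.359 3.368
endloop
endfacet
facet normal -0.307 0.609 -0.731
outer loop
vertex -0.82 -0.435 1.801
vertex -0.193 -0.081 1.832
vertex -0.44 -0.648 1.464
endloop
endfacet
facet normal -0.532 -0.844 -0.066
outer loop
vertex -0.82 -0.435 1.801
vertex -0.44 -0.648 1.464
vertex 0.453 -1.359 3.368
endloop
endfacet
facet normal -0.308 0.609 -0.731
outer loop
vertex -0.44 -0.648 1.464
vertex -0.193 -0.081 1.832
vertex 0.084 -0.529 1.342
endloop
endfacet
facet normal 0.115 -0.912 -0.394
outer loop
vertex -0.44 -0.648 1.464
vertex 0.084 -0.529 1.342
vertex 0.453 -1.359 3.368
endloop
endfacet
facet normal -0.582 0.704 -0.407
outer loop
vertex -2.137 4.46 -0.979
vertex -2.678 4.338 -0.416
vertex -2.107 4.873 -0.307
endloop
endfacet
facet normal 0.995 0.056 -0.079
outer loop
vertex -2.137 4.46 -0.979
vertex -2.107 4.873 -0.307
vertex -2.002 3.522 0.056
endloop
endfacet
facet normal -0.582 0.704 -0.408
outer loop
vertex -2.107 4.873 -0.307
vertex -2.678 4.338 -0.416
vertex -2.648 4.752 0.256
endloop
endfacet
facet normal 0.674 0.240 0.699
outer loop
vertex -2.107 4.873 -0.307
vertex -2.648 4.752 0.256
vertex -2.002 3.522 0.056
endloop
endfacet
facet normal -0.581 0.704 -0.408
outer loop
vertex -2.648 4.752 0.256
vertex -2.678 4.338 -0.416
vertex -3.219 4.217 0.146
endloop
endfacet
facet normal -0.027 -0.174 0.984
outer loop
vertex -2.648 4.752 0.256
vertex -3.219 4.217 0.146
vertex -2.002 3.522 0.056
endloop
endfacet
facet normal -0.582 0.704 -0.408
outer loop
vertex -3.219 4.217 0.146
vertex -2.678 4.338 -0.416
vertex -3.248 3.803 -0.526
endloop
endfacet
facet normal -0.404 -0.771 0.492
outer loop
vertex -3.219 4.217 0.146
vertex -3.248 3.803 -0.526
vertex -2.002 3.522 0.056
endloop
endfacet
facet normal -0.582 0.704 -0.408
outer loop
vertex -3.248 3.803 -0.526
vertex -2.678 4.338 -0.416
vertex -2.707 3.924 -1.089
endloop
endfacet
facet normal -0.082 -0.955 -0.285
outer loop
vertex -3.248 3.803 -0.526
vertex -2.707 3.924 -1.089
vertex -2.002 3.522 0.056
endloop
endfacet
facet normal -0.583 0.703 -0.407
outer loop
vertex -2.707 3.924 -1.089
vertex -2.678 4.338 -0.416
vertex -2.137 4.46 -0.979
endloop
endfacet
facet normal 0.618 -0.541 -0.571
outer loop
vertex -2.707 3.924 -1.089
vertex -2.137 4.46 -0.979
vertex -2.002 3.522 0.056
endloop
endfacet

endsolid


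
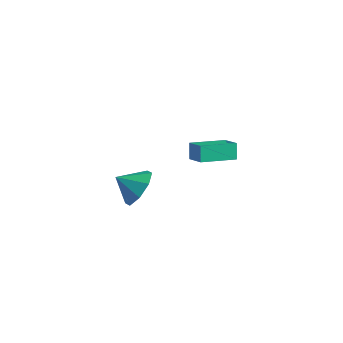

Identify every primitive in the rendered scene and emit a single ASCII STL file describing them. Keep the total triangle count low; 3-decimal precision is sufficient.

solid 
facet normal 0.685 0.477 -0.551
outer loop
vertex 3.244 -3.091 3.03
vertex 2.557 -2.394 2.78
vertex 3.23 -2.498 3.526
endloop
endfacet
facet normal 0.138 -0.633 0.761
outer loop
vertex 3.244 -3.091 3.03
vertex 3.23 -2.498 3.526
vertex 1.763 -2.946 3.42
endloop
endfacet
facet normal 0.685 0.475 -0.552
outer loop
vertex 3.23 -2.498 3.526
vertex 2.557 -2.394 2.78
vertex 2.823 -1.844 3.584
endloop
endfacet
facet normal -0.038 -0.112 0.993
outer loop
vertex 3.23 -2.498 3.526
vertex 2.823 -1.844 3.584
vertex 1.763 -2.946 3.42
endloop
endfacet
facet normal 0.684 0.477 -0.552
outer loop
vertex 2.823 -1.844 3.584
vertex 2.557 -2.394 2.78
vertex 2.259 -1.512 3.172
endloop
endfacet
facet normal -0.442 0.299 0.846
outer loop
vertex 2.823 -1.844 3.584
vertex 2.259 -1.512 3.172
vertex 1.763 -2.946 3.42
endloop
endfacet
facet normal 0.685 0.476 -0.551
outer loop
vertex 2.259 -1.512 3.172
vertex 2.557 -2.394 2.78
vertex 1.87 -1.696 2.53
endloop
endfacet
facet normal -0.840 0.361 0.406
outer loop
vertex 2.259 -1.512 3.172
vertex 1.87 -1.696 2.53
vertex 1.763 -2.946 3.42
endloop
endfacet
facet normal 0.685 0.477 -0.551
outer loop
vertex 1.87 -1.696 2.53
vertex 2.557 -2.394 2.78
vertex 1.884 -2.289 2.034
endloop
endfacet
facet normal -0.997 0.035 -0.070
outer loop
vertex 1.87 -1.696 2.53
vertex 1.884 -2.289 2.034
vertex 1.763 -2.946 3.42
endloop
endfacet
facet normal 0.686 0.475 -0.552
outer loop
vertex 1.884 -2.289 2.034
vertex 2.557 -2.394 2.78
vertex 2.291 -2.944 1.976
endloop
endfacet
facet normal -0.822 -0.484 -0.301
outer loop
vertex 1.884 -2.289 2.034
vertex 2.291 -2.944 1.976
vertex 1.763 -2.946 3.42
endloop
endfacet
facet normal 0.684 0.477 -0.552
outer loop
vertex 2.291 -2.944 1.976
vertex 2.557 -2.394 2.78
vertex 2.855 -3.275 2.388
endloop
endfacet
facet normal -0.415 -0.897 -0.153
outer loop
vertex 2.291 -2.944 1.976
vertex 2.855 -3.275 2.388
vertex 1.763 -2.946 3.42
endloop
endfacet
facet normal 0.684 0.477 -0.551
outer loop
vertex 2.855 -3.275 2.388
vertex 2.557 -2.394 2.78
vertex 3.244 -3.091 3.03
endloop
endfacet
facet normal -0.019 -0.958 0.286
outer loop
vertex 2.855 -3.275 2.388
vertex 3.244 -3.091 3.03
vertex 1.763 -2.946 3.42
endloop
endfacet
facet normal -0.342 0.390 0.855
outer loop
vertex 2.163 2.082 2.408
vertex 2.913 3.664 1.987
vertex 1.27 2.375 1.917
endloop
endfacet
facet normal -0.417 -0.878 0.234
outer loop
vertex 1.567 2.036 1.173
vertex 2.163 2.082 2.408
vertex 1.27 2.375 1.917
endloop
endfacet
facet normal -0.342 0.390 0.855
outer loop
vertex 1.27 2.375 1.917
vertex 2.913 3.664 1.987
vertex 2.02 3.957 1.496
endloop
endfacet
facet normal -0.843 0.276 -0.462
outer loop
vertex 2.02 3.957 1.496
vertex 1.567 2.036 1.173
vertex 1.27 2.375 1.917
endloop
endfacet
facet normal 0.843 -0.276 0.462
outer loop
vertex 2.163 2.082 2.408
vertex 3.21 3.325 1.243
vertex 2.913 3.664 1.987
endloop
endfacet
facet normal -0.417 -0.878 0.234
outer loop
vertex 2.46 1.743 1.664
vertex 2.163 2.082 2.408
vertex 1.567 2.036 1.173
endloop
endfacet
facet normal 0.843 -0.276 0.462
outer loop
vertex 2.46 1.743 1.664
vertex 3.21 3.325 1.243
vertex 2.163 2.082 2.408
endloop
endfacet
facet normal 0.417 0.878 -0.234
outer loop
vertex 2.913 3.664 1.987
vertex 3.21 3.325 1.243
vertex 2.02 3.957 1.496
endloop
endfacet
facet normal -0.843 0.276 -0.462
outer loop
vertex 2.317 3.618 0.752
vertex 1.567 2.036 1.173
vertex 2.02 3.957 1.496
endloop
endfacet
facet normal 0.417 0.878 -0.234
outer loop
vertex 2.02 3.957 1.496
vertex 3.21 3.325 1.243
vertex 2.317 3.618 0.752
endloop
endfacet
facet normal 0.342 -0.390 -0.855
outer loop
vertex 2.317 3.618 0.752
vertex 2.46 1.743 1.664
vertex 1.567 2.036 1.173
endloop
endfacet
facet normal 0.342 -0.390 -0.855
outer loop
vertex 3.21 3.325 1.243
vertex 2.46 1.743 1.664
vertex 2.317 3.618 0.752
endloop
endfacet

endsolid


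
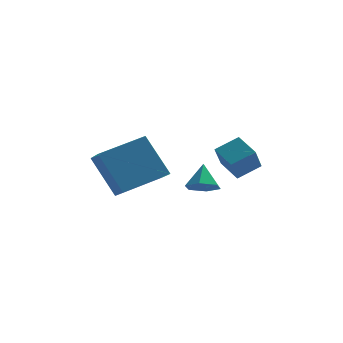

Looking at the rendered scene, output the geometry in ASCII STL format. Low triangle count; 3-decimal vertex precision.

solid 
facet normal 0.028 -0.609 -0.792
outer loop
vertex 2.703 1.923 -1.864
vertex 1.988 1.683 -1.705
vertex 2.097 2.289 -2.167
endloop
endfacet
facet normal 0.536 0.843 -0.054
outer loop
vertex 2.703 1.923 -1.864
vertex 2.097 2.289 -2.167
vertex 1.952 2.477 -0.675
endloop
endfacet
facet normal 0.027 -0.609 -0.793
outer loop
vertex 2.097 2.289 -2.167
vertex 1.988 1.683 -1.705
vertex 1.383 2.05 -2.008
endloop
endfacet
facet normal -0.344 0.927 -0.150
outer loop
vertex 2.097 2.289 -2.167
vertex 1.383 2.05 -2.008
vertex 1.952 2.477 -0.675
endloop
endfacet
facet normal 0.027 -0.609 -0.793
outer loop
vertex 1.383 2.05 -2.008
vertex 1.988 1.683 -1.705
vertex 1.274 1.444 -1.546
endloop
endfacet
facet normal -0.893 0.363 0.265
outer loop
vertex 1.383 2.05 -2.008
vertex 1.274 1.444 -1.546
vertex 1.952 2.477 -0.675
endloop
endfacet
facet normal 0.028 -0.611 -0.791
outer loop
vertex 1.274 1.444 -1.546
vertex 1.988 1.683 -1.705
vertex 1.879 1.078 -1.242
endloop
endfacet
facet normal -0.562 -0.285 0.776
outer loop
vertex 1.274 1.444 -1.546
vertex 1.879 1.078 -1.242
vertex 1.952 2.477 -0.675
endloop
endfacet
facet normal 0.028 -0.611 -0.791
outer loop
vertex 1.879 1.078 -1.242
vertex 1.988 1.683 -1.705
vertex 2.593 1.317 -1.401
endloop
endfacet
facet normal 0.318 -0.370 0.873
outer loop
vertex 1.879 1.078 -1.242
vertex 2.593 1.317 -1.401
vertex 1.952 2.477 -0.675
endloop
endfacet
facet normal 0.029 -0.610 -0.792
outer loop
vertex 2.593 1.317 -1.401
vertex 1.988 1.683 -1.705
vertex 2.703 1.923 -1.864
endloop
endfacet
facet normal 0.868 0.193 0.458
outer loop
vertex 2.593 1.317 -1.401
vertex 2.703 1.923 -1.864
vertex 1.952 2.477 -0.675
endloop
endfacet
facet normal -0.482 0.292 0.826
outer loop
vertex -1.954 -1.106 1.087
vertex -0.181 -0.07 1.755
vertex -2.41 0.127 0.385
endloop
endfacet
facet normal -0.821 -0.480 -0.310
outer loop
vertex -1.359 -0.51 -1.415
vertex -1.954 -1.106 1.087
vertex -2.41 0.127 0.385
endloop
endfacet
facet normal -0.482 0.292 0.826
outer loop
vertex -2.41 0.127 0.385
vertex -0.181 -0.07 1.755
vertex -0.637 1.163 1.053
endloop
endfacet
facet normal -0.306 0.827 -0.471
outer loop
vertex -0.637 1.163 1.053
vertex -1.359 -0.51 -1.415
vertex -2.41 0.127 0.385
endloop
endfacet
facet normal 0.306 -0.827 0.471
outer loop
vertex -1.954 -1.106 1.087
vertex 0.87 -0.707 -0.045
vertex -0.181 -0.07 1.755
endloop
endfacet
facet normal -0.821 -0.480 -0.310
outer loop
vertex -0.903 -1.743 -0.713
vertex -1.954 -1.106 1.087
vertex -1.359 -0.51 -1.415
endloop
endfacet
facet normal 0.306 -0.827 0.471
outer loop
vertex -0.903 -1.743 -0.713
vertex 0.87 -0.707 -0.045
vertex -1.954 -1.106 1.087
endloop
endfacet
facet normal 0.821 0.480 0.310
outer loop
vertex -0.181 -0.07 1.755
vertex 0.87 -0.707 -0.045
vertex -0.637 1.163 1.053
endloop
endfacet
facet normal -0.306 0.827 -0.471
outer loop
vertex 0.414 0.526 -0.747
vertex -1.359 -0.51 -1.415
vertex -0.637 1.163 1.053
endloop
endfacet
facet normal 0.821 0.480 0.310
outer loop
vertex -0.637 1.163 1.053
vertex 0.87 -0.707 -0.045
vertex 0.414 0.526 -0.747
endloop
endfacet
facet normal 0.482 -0.292 -0.826
outer loop
vertex 0.414 0.526 -0.747
vertex -0.903 -1.743 -0.713
vertex -1.359 -0.51 -1.415
endloop
endfacet
facet normal 0.482 -0.292 -0.826
outer loop
vertex 0.87 -0.707 -0.045
vertex -0.903 -1.743 -0.713
vertex 0.414 0.526 -0.747
endloop
endfacet
facet normal -0.585 0.704 0.403
outer loop
vertex 2.445 1.892 0.381
vertex 3.407 2.374 0.934
vertex 2.662 2.686 -0.69
endloop
endfacet
facet normal -0.795 -0.399 -0.457
outer loop
vertex 3.393 1.806 -1.194
vertex 2.445 1.892 0.381
vertex 2.662 2.686 -0.69
endloop
endfacet
facet normal -0.584 0.704 0.403
outer loop
vertex 2.662 2.686 -0.69
vertex 3.407 2.374 0.934
vertex 3.625 3.168 -0.137
endloop
endfacet
facet normal 0.161 0.588 -0.793
outer loop
vertex 3.625 3.168 -0.137
vertex 3.393 1.806 -1.194
vertex 2.662 2.686 -0.69
endloop
endfacet
facet normal -0.161 -0.588 0.793
outer loop
vertex 2.445 1.892 0.381
vertex 4.138 1.494 0.43
vertex 3.407 2.374 0.934
endloop
endfacet
facet normal -0.795 -0.398 -0.457
outer loop
vertex 3.175 1.012 -0.123
vertex 2.445 1.892 0.381
vertex 3.393 1.806 -1.194
endloop
endfacet
facet normal -0.161 -0.588 0.793
outer loop
vertex 3.175 1.012 -0.123
vertex 4.138 1.494 0.43
vertex 2.445 1.892 0.381
endloop
endfacet
facet normal 0.795 0.399 0.457
outer loop
vertex 3.407 2.374 0.934
vertex 4.138 1.494 0.43
vertex 3.625 3.168 -0.137
endloop
endfacet
facet normal 0.161 0.588 -0.793
outer loop
vertex 4.355 2.288 -0.641
vertex 3.393 1.806 -1.194
vertex 3.625 3.168 -0.137
endloop
endfacet
facet normal 0.795 0.398 0.457
outer loop
vertex 3.625 3.168 -0.137
vertex 4.138 1.494 0.43
vertex 4.355 2.288 -0.641
endloop
endfacet
facet normal 0.585 -0.704 -0.403
outer loop
vertex 4.355 2.288 -0.641
vertex 3.175 1.012 -0.123
vertex 3.393 1.806 -1.194
endloop
endfacet
facet normal 0.584 -0.704 -0.404
outer loop
vertex 4.138 1.494 0.43
vertex 3.175 1.012 -0.123
vertex 4.355 2.288 -0.641
endloop
endfacet

endsolid


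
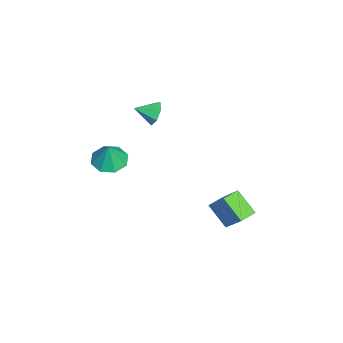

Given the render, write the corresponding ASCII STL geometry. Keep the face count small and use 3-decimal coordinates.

solid 
facet normal -0.180 0.894 -0.410
outer loop
vertex -1.327 -0.183 -2.136
vertex -1.836 -0.071 -1.669
vertex -1.157 0.088 -1.62
endloop
endfacet
facet normal 0.904 -0.421 -0.077
outer loop
vertex -1.327 -0.183 -2.136
vertex -1.157 0.088 -1.62
vertex -1.644 -1.029 -1.231
endloop
endfacet
facet normal -0.180 0.895 -0.408
outer loop
vertex -1.157 0.088 -1.62
vertex -1.836 -0.071 -1.669
vertex -1.498 0.238 -1.14
endloop
endfacet
facet normal 0.788 -0.134 0.601
outer loop
vertex -1.157 0.088 -1.62
vertex -1.498 0.238 -1.14
vertex -1.644 -1.029 -1.231
endloop
endfacet
facet normal -0.179 0.895 -0.409
outer loop
vertex -1.498 0.238 -1.14
vertex -1.836 -0.071 -1.669
vertex -2.094 0.156 -1.059
endloop
endfacet
facet normal 0.146 -0.088 0.985
outer loop
vertex -1.498 0.238 -1.14
vertex -2.094 0.156 -1.059
vertex -1.644 -1.029 -1.231
endloop
endfacet
facet normal -0.180 0.894 -0.409
outer loop
vertex -2.094 0.156 -1.059
vertex -1.836 -0.071 -1.669
vertex -2.496 -0.098 -1.437
endloop
endfacet
facet normal -0.536 -0.317 0.783
outer loop
vertex -2.094 0.156 -1.059
vertex -2.496 -0.098 -1.437
vertex -1.644 -1.029 -1.231
endloop
endfacet
facet normal -0.181 0.894 -0.410
outer loop
vertex -2.496 -0.098 -1.437
vertex -1.836 -0.071 -1.669
vertex -2.402 -0.332 -1.989
endloop
endfacet
facet normal -0.746 -0.650 0.148
outer loop
vertex -2.496 -0.098 -1.437
vertex -2.402 -0.332 -1.989
vertex -1.644 -1.029 -1.231
endloop
endfacet
facet normal -0.181 0.894 -0.409
outer loop
vertex -2.402 -0.332 -1.989
vertex -1.836 -0.071 -1.669
vertex -1.881 -0.369 -2.301
endloop
endfacet
facet normal -0.325 -0.835 -0.443
outer loop
vertex -2.402 -0.332 -1.989
vertex -1.881 -0.369 -2.301
vertex -1.644 -1.029 -1.231
endloop
endfacet
facet normal -0.179 0.895 -0.409
outer loop
vertex -1.881 -0.369 -2.301
vertex -1.836 -0.071 -1.669
vertex -1.327 -0.183 -2.136
endloop
endfacet
facet normal 0.408 -0.734 -0.543
outer loop
vertex -1.881 -0.369 -2.301
vertex -1.327 -0.183 -2.136
vertex -1.644 -1.029 -1.231
endloop
endfacet
facet normal -0.689 0.710 0.144
outer loop
vertex 3.039 4.169 -2.689
vertex 3.719 5.009 -3.579
vertex 1.936 3.414 -4.243
endloop
endfacet
facet normal -0.486 -0.600 0.636
outer loop
vertex 2.501 2.831 -4.361
vertex 3.039 4.169 -2.689
vertex 1.936 3.414 -4.243
endloop
endfacet
facet normal -0.689 0.711 0.143
outer loop
vertex 1.936 3.414 -4.243
vertex 3.719 5.009 -3.579
vertex 2.616 4.253 -5.134
endloop
endfacet
facet normal -0.538 -0.368 -0.758
outer loop
vertex 2.616 4.253 -5.134
vertex 2.501 2.831 -4.361
vertex 1.936 3.414 -4.243
endloop
endfacet
facet normal 0.538 0.368 0.758
outer loop
vertex 3.039 4.169 -2.689
vertex 4.284 4.426 -3.697
vertex 3.719 5.009 -3.579
endloop
endfacet
facet normal -0.486 -0.599 0.636
outer loop
vertex 3.604 3.587 -2.806
vertex 3.039 4.169 -2.689
vertex 2.501 2.831 -4.361
endloop
endfacet
facet normal 0.537 0.369 0.758
outer loop
vertex 3.604 3.587 -2.806
vertex 4.284 4.426 -3.697
vertex 3.039 4.169 -2.689
endloop
endfacet
facet normal 0.486 0.600 -0.636
outer loop
vertex 3.719 5.009 -3.579
vertex 4.284 4.426 -3.697
vertex 2.616 4.253 -5.134
endloop
endfacet
facet normal -0.537 -0.369 -0.759
outer loop
vertex 3.181 3.671 -5.251
vertex 2.501 2.831 -4.361
vertex 2.616 4.253 -5.134
endloop
endfacet
facet normal 0.486 0.599 -0.636
outer loop
vertex 2.616 4.253 -5.134
vertex 4.284 4.426 -3.697
vertex 3.181 3.671 -5.251
endloop
endfacet
facet normal 0.689 -0.710 -0.144
outer loop
vertex 3.181 3.671 -5.251
vertex 3.604 3.587 -2.806
vertex 2.501 2.831 -4.361
endloop
endfacet
facet normal 0.689 -0.711 -0.144
outer loop
vertex 4.284 4.426 -3.697
vertex 3.604 3.587 -2.806
vertex 3.181 3.671 -5.251
endloop
endfacet
facet normal -0.307 -0.017 -0.952
outer loop
vertex 2.034 -2.108 -2.812
vertex 1.251 -1.79 -2.565
vertex 2.016 -1.435 -2.818
endloop
endfacet
facet normal 0.963 0.028 0.268
outer loop
vertex 2.034 -2.108 -2.812
vertex 2.016 -1.435 -2.818
vertex 1.629 -1.77 -1.395
endloop
endfacet
facet normal -0.307 -0.017 -0.952
outer loop
vertex 2.016 -1.435 -2.818
vertex 1.251 -1.79 -2.565
vertex 1.55 -0.97 -2.676
endloop
endfacet
facet normal 0.714 0.613 0.338
outer loop
vertex 2.016 -1.435 -2.818
vertex 1.55 -0.97 -2.676
vertex 1.629 -1.77 -1.395
endloop
endfacet
facet normal -0.307 -0.017 -0.952
outer loop
vertex 1.55 -0.97 -2.676
vertex 1.251 -1.79 -2.565
vertex 0.909 -0.985 -2.469
endloop
endfacet
facet normal 0.147 0.843 0.517
outer loop
vertex 1.55 -0.97 -2.676
vertex 0.909 -0.985 -2.469
vertex 1.629 -1.77 -1.395
endloop
endfacet
facet normal -0.306 -0.017 -0.952
outer loop
vertex 0.909 -0.985 -2.469
vertex 1.251 -1.79 -2.565
vertex 0.469 -1.472 -2.319
endloop
endfacet
facet normal -0.408 0.585 0.701
outer loop
vertex 0.909 -0.985 -2.469
vertex 0.469 -1.472 -2.319
vertex 1.629 -1.77 -1.395
endloop
endfacet
facet normal -0.306 -0.017 -0.952
outer loop
vertex 0.469 -1.472 -2.319
vertex 1.251 -1.79 -2.565
vertex 0.487 -2.145 -2.313
endloop
endfacet
facet normal -0.625 -0.010 0.781
outer loop
vertex 0.469 -1.472 -2.319
vertex 0.487 -2.145 -2.313
vertex 1.629 -1.77 -1.395
endloop
endfacet
facet normal -0.306 -0.016 -0.952
outer loop
vertex 0.487 -2.145 -2.313
vertex 1.251 -1.79 -2.565
vertex 0.953 -2.61 -2.455
endloop
endfacet
facet normal -0.376 -0.594 0.711
outer loop
vertex 0.487 -2.145 -2.313
vertex 0.953 -2.61 -2.455
vertex 1.629 -1.77 -1.395
endloop
endfacet
facet normal -0.307 -0.016 -0.952
outer loop
vertex 0.953 -2.61 -2.455
vertex 1.251 -1.79 -2.565
vertex 1.594 -2.595 -2.662
endloop
endfacet
facet normal 0.191 -0.825 0.532
outer loop
vertex 0.953 -2.61 -2.455
vertex 1.594 -2.595 -2.662
vertex 1.629 -1.77 -1.395
endloop
endfacet
facet normal -0.307 -0.016 -0.952
outer loop
vertex 1.594 -2.595 -2.662
vertex 1.251 -1.79 -2.565
vertex 2.034 -2.108 -2.812
endloop
endfacet
facet normal 0.746 -0.567 0.349
outer loop
vertex 1.594 -2.595 -2.662
vertex 2.034 -2.108 -2.812
vertex 1.629 -1.77 -1.395
endloop
endfacet

endsolid


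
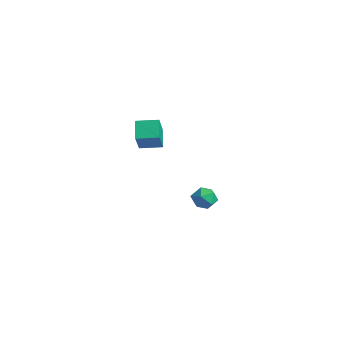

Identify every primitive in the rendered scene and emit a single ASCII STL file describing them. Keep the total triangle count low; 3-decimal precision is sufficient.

solid 
facet normal -0.657 0.417 0.628
outer loop
vertex 2.724 -1.693 4.167
vertex 3.29 -0.935 4.255
vertex 2.146 -1.149 3.201
endloop
endfacet
facet normal -0.595 -0.798 -0.093
outer loop
vertex 2.77 -1.545 2.605
vertex 2.724 -1.693 4.167
vertex 2.146 -1.149 3.201
endloop
endfacet
facet normal -0.657 0.416 0.629
outer loop
vertex 2.146 -1.149 3.201
vertex 3.29 -0.935 4.255
vertex 2.711 -0.391 3.29
endloop
endfacet
facet normal -0.462 0.435 -0.773
outer loop
vertex 2.711 -0.391 3.29
vertex 2.77 -1.545 2.605
vertex 2.146 -1.149 3.201
endloop
endfacet
facet normal 0.462 -0.435 0.773
outer loop
vertex 2.724 -1.693 4.167
vertex 3.914 -1.331 3.659
vertex 3.29 -0.935 4.255
endloop
endfacet
facet normal -0.595 -0.798 -0.093
outer loop
vertex 3.349 -2.089 3.57
vertex 2.724 -1.693 4.167
vertex 2.77 -1.545 2.605
endloop
endfacet
facet normal 0.462 -0.435 0.773
outer loop
vertex 3.349 -2.089 3.57
vertex 3.914 -1.331 3.659
vertex 2.724 -1.693 4.167
endloop
endfacet
facet normal 0.595 0.798 0.093
outer loop
vertex 3.29 -0.935 4.255
vertex 3.914 -1.331 3.659
vertex 2.711 -0.391 3.29
endloop
endfacet
facet normal -0.462 0.435 -0.773
outer loop
vertex 3.336 -0.787 2.693
vertex 2.77 -1.545 2.605
vertex 2.711 -0.391 3.29
endloop
endfacet
facet normal 0.595 0.798 0.093
outer loop
vertex 2.711 -0.391 3.29
vertex 3.914 -1.331 3.659
vertex 3.336 -0.787 2.693
endloop
endfacet
facet normal 0.656 -0.417 -0.629
outer loop
vertex 3.336 -0.787 2.693
vertex 3.349 -2.089 3.57
vertex 2.77 -1.545 2.605
endloop
endfacet
facet normal 0.658 -0.416 -0.628
outer loop
vertex 3.914 -1.331 3.659
vertex 3.349 -2.089 3.57
vertex 3.336 -0.787 2.693
endloop
endfacet
facet normal -0.759 0.651 -0.012
outer loop
vertex 1.595 2.612 -2.317
vertex 1.298 2.274 -1.874
vertex 1.693 2.737 -1.706
endloop
endfacet
facet normal -0.143 0.974 -0.176
outer loop
vertex 1.595 2.612 -2.317
vertex 1.693 2.737 -1.706
vertex 2.178 2.735 -2.11
endloop
endfacet
facet normal 0.130 0.648 -0.751
outer loop
vertex 1.595 2.612 -2.317
vertex 2.178 2.735 -2.11
vertex 2.082 2.271 -2.527
endloop
endfacet
facet normal -0.318 0.125 -0.940
outer loop
vertex 1.595 2.612 -2.317
vertex 2.082 2.271 -2.527
vertex 1.539 1.986 -2.381
endloop
endfacet
facet normal -0.866 0.127 -0.484
outer loop
vertex 1.595 2.612 -2.317
vertex 1.539 1.986 -2.381
vertex 1.298 2.274 -1.874
endloop
endfacet
facet normal 0.309 0.877 0.367
outer loop
vertex 2.178 2.735 -2.11
vertex 1.693 2.737 -1.706
vertex 2.241 2.474 -1.539
endloop
endfacet
facet normal -0.687 0.356 0.634
outer loop
vertex 1.693 2.737 -1.706
vertex 1.298 2.274 -1.874
vertex 1.698 2.189 -1.393
endloop
endfacet
facet normal -0.861 -0.492 -0.130
outer loop
vertex 1.298 2.274 -1.874
vertex 1.539 1.986 -2.381
vertex 1.602 1.725 -1.81
endloop
endfacet
facet normal 0.027 -0.496 -0.868
outer loop
vertex 1.539 1.986 -2.381
vertex 2.082 2.271 -2.527
vertex 2.087 1.723 -2.214
endloop
endfacet
facet normal 0.750 0.350 -0.562
outer loop
vertex 2.082 2.271 -2.527
vertex 2.178 2.735 -2.11
vertex 2.482 2.186 -2.046
endloop
endfacet
facet normal 0.318 -0.125 0.940
outer loop
vertex 2.185 1.848 -1.603
vertex 2.241 2.474 -1.539
vertex 1.698 2.189 -1.393
endloop
endfacet
facet normal -0.130 -0.648 0.751
outer loop
vertex 2.185 1.848 -1.603
vertex 1.698 2.189 -1.393
vertex 1.602 1.725 -1.81
endloop
endfacet
facet normal 0.143 -0.974 0.176
outer loop
vertex 2.185 1.848 -1.603
vertex 1.602 1.725 -1.81
vertex 2.087 1.723 -2.214
endloop
endfacet
facet normal 0.759 -0.651 0.012
outer loop
vertex 2.185 1.848 -1.603
vertex 2.087 1.723 -2.214
vertex 2.482 2.186 -2.046
endloop
endfacet
facet normal 0.866 -0.127 0.484
outer loop
vertex 2.185 1.848 -1.603
vertex 2.482 2.186 -2.046
vertex 2.241 2.474 -1.539
endloop
endfacet
facet normal -0.027 0.496 0.868
outer loop
vertex 1.698 2.189 -1.393
vertex 2.241 2.474 -1.539
vertex 1.693 2.737 -1.706
endloop
endfacet
facet normal -0.750 -0.350 0.562
outer loop
vertex 1.602 1.725 -1.81
vertex 1.698 2.189 -1.393
vertex 1.298 2.274 -1.874
endloop
endfacet
facet normal -0.309 -0.877 -0.367
outer loop
vertex 2.087 1.723 -2.214
vertex 1.602 1.725 -1.81
vertex 1.539 1.986 -2.381
endloop
endfacet
facet normal 0.687 -0.356 -0.634
outer loop
vertex 2.482 2.186 -2.046
vertex 2.087 1.723 -2.214
vertex 2.082 2.271 -2.527
endloop
endfacet
facet normal 0.861 0.492 0.130
outer loop
vertex 2.241 2.474 -1.539
vertex 2.482 2.186 -2.046
vertex 2.178 2.735 -2.11
endloop
endfacet

endsolid


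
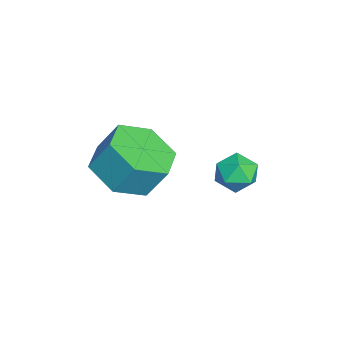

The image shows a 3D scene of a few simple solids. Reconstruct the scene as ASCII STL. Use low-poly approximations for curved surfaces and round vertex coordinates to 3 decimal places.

solid 
facet normal -0.091 0.415 0.905
outer loop
vertex -0.922 0.096 1.05
vertex -1.277 -0.514 1.294
vertex -0.534 -0.468 1.348
endloop
endfacet
facet normal 0.499 0.648 0.575
outer loop
vertex -0.922 0.096 1.05
vertex -0.534 -0.468 1.348
vertex -0.28 -0.121 0.737
endloop
endfacet
facet normal 0.302 0.952 -0.040
outer loop
vertex -0.922 0.096 1.05
vertex -0.28 -0.121 0.737
vertex -0.866 0.047 0.307
endloop
endfacet
facet normal -0.408 0.909 -0.091
outer loop
vertex -0.922 0.096 1.05
vertex -0.866 0.047 0.307
vertex -1.482 -0.195 0.651
endloop
endfacet
facet normal -0.651 0.576 0.494
outer loop
vertex -0.922 0.096 1.05
vertex -1.482 -0.195 0.651
vertex -1.277 -0.514 1.294
endloop
endfacet
facet normal 0.903 0.080 0.421
outer loop
vertex -0.28 -0.121 0.737
vertex -0.534 -0.468 1.348
vertex -0.238 -0.865 0.789
endloop
endfacet
facet normal -0.051 -0.295 0.954
outer loop
vertex -0.534 -0.468 1.348
vertex -1.277 -0.514 1.294
vertex -0.854 -1.107 1.133
endloop
endfacet
facet normal -0.957 -0.034 0.288
outer loop
vertex -1.277 -0.514 1.294
vertex -1.482 -0.195 0.651
vertex -1.44 -0.939 0.703
endloop
endfacet
facet normal -0.564 0.503 -0.655
outer loop
vertex -1.482 -0.195 0.651
vertex -0.866 0.047 0.307
vertex -1.186 -0.592 0.092
endloop
endfacet
facet normal 0.585 0.573 -0.574
outer loop
vertex -0.866 0.047 0.307
vertex -0.28 -0.121 0.737
vertex -0.443 -0.546 0.146
endloop
endfacet
facet normal 0.408 -0.909 0.091
outer loop
vertex -0.798 -1.156 0.39
vertex -0.238 -0.865 0.789
vertex -0.854 -1.107 1.133
endloop
endfacet
facet normal -0.302 -0.952 0.040
outer loop
vertex -0.798 -1.156 0.39
vertex -0.854 -1.107 1.133
vertex -1.44 -0.939 0.703
endloop
endfacet
facet normal -0.499 -0.648 -0.575
outer loop
vertex -0.798 -1.156 0.39
vertex -1.44 -0.939 0.703
vertex -1.186 -0.592 0.092
endloop
endfacet
facet normal 0.091 -0.415 -0.905
outer loop
vertex -0.798 -1.156 0.39
vertex -1.186 -0.592 0.092
vertex -0.443 -0.546 0.146
endloop
endfacet
facet normal 0.651 -0.576 -0.494
outer loop
vertex -0.798 -1.156 0.39
vertex -0.443 -0.546 0.146
vertex -0.238 -0.865 0.789
endloop
endfacet
facet normal 0.564 -0.503 0.655
outer loop
vertex -0.854 -1.107 1.133
vertex -0.238 -0.865 0.789
vertex -0.534 -0.468 1.348
endloop
endfacet
facet normal -0.585 -0.573 0.574
outer loop
vertex -1.44 -0.939 0.703
vertex -0.854 -1.107 1.133
vertex -1.277 -0.514 1.294
endloop
endfacet
facet normal -0.903 -0.080 -0.421
outer loop
vertex -1.186 -0.592 0.092
vertex -1.44 -0.939 0.703
vertex -1.482 -0.195 0.651
endloop
endfacet
facet normal 0.051 0.295 -0.954
outer loop
vertex -0.443 -0.546 0.146
vertex -1.186 -0.592 0.092
vertex -0.866 0.047 0.307
endloop
endfacet
facet normal 0.957 0.034 -0.288
outer loop
vertex -0.238 -0.865 0.789
vertex -0.443 -0.546 0.146
vertex -0.28 -0.121 0.737
endloop
endfacet
facet normal -0.081 -0.505 -0.860
outer loop
vertex 2.994 -3.923 3.101
vertex 1.932 -3.73 3.088
vertex 2.612 -3.037 2.617
endloop
endfacet
facet normal 0.932 0.268 -0.245
outer loop
vertex 2.994 -3.923 3.101
vertex 2.612 -3.037 2.617
vertex 3.091 -3.323 4.124
endloop
endfacet
facet normal 0.932 0.267 -0.245
outer loop
vertex 3.091 -3.323 4.124
vertex 2.612 -3.037 2.617
vertex 2.709 -2.436 3.64
endloop
endfacet
facet normal 0.082 0.504 0.860
outer loop
vertex 3.091 -3.323 4.124
vertex 2.709 -2.436 3.64
vertex 2.028 -3.13 4.112
endloop
endfacet
facet normal -0.082 -0.504 -0.860
outer loop
vertex 2.612 -3.037 2.617
vertex 1.932 -3.73 3.088
vertex 1.55 -2.843 2.604
endloop
endfacet
facet normal 0.160 0.844 -0.511
outer loop
vertex 2.612 -3.037 2.617
vertex 1.55 -2.843 2.604
vertex 2.709 -2.436 3.64
endloop
endfacet
facet normal 0.160 0.845 -0.511
outer loop
vertex 2.709 -2.436 3.64
vertex 1.55 -2.843 2.604
vertex 1.647 -2.243 3.627
endloop
endfacet
facet normal 0.081 0.505 0.859
outer loop
vertex 2.709 -2.436 3.64
vertex 1.647 -2.243 3.627
vertex 2.028 -3.13 4.112
endloop
endfacet
facet normal -0.082 -0.504 -0.860
outer loop
vertex 1.55 -2.843 2.604
vertex 1.932 -3.73 3.088
vertex 0.869 -3.537 3.076
endloop
endfacet
facet normal -0.772 0.577 -0.265
outer loop
vertex 1.55 -2.843 2.604
vertex 0.869 -3.537 3.076
vertex 1.647 -2.243 3.627
endloop
endfacet
facet normal -0.772 0.577 -0.265
outer loop
vertex 1.647 -2.243 3.627
vertex 0.869 -3.537 3.076
vertex 0.966 -2.937 4.099
endloop
endfacet
facet normal 0.081 0.505 0.859
outer loop
vertex 1.647 -2.243 3.627
vertex 0.966 -2.937 4.099
vertex 2.028 -3.13 4.112
endloop
endfacet
facet normal -0.082 -0.504 -0.860
outer loop
vertex 0.869 -3.537 3.076
vertex 1.932 -3.73 3.088
vertex 1.251 -4.424 3.56
endloop
endfacet
facet normal -0.932 -0.267 0.245
outer loop
vertex 0.869 -3.537 3.076
vertex 1.251 -4.424 3.56
vertex 0.966 -2.937 4.099
endloop
endfacet
facet normal -0.932 -0.268 0.246
outer loop
vertex 0.966 -2.937 4.099
vertex 1.251 -4.424 3.56
vertex 1.348 -3.823 4.583
endloop
endfacet
facet normal 0.081 0.505 0.860
outer loop
vertex 0.966 -2.937 4.099
vertex 1.348 -3.823 4.583
vertex 2.028 -3.13 4.112
endloop
endfacet
facet normal -0.081 -0.505 -0.859
outer loop
vertex 1.251 -4.424 3.56
vertex 1.932 -3.73 3.088
vertex 2.313 -4.617 3.573
endloop
endfacet
facet normal -0.160 -0.844 0.511
outer loop
vertex 1.251 -4.424 3.56
vertex 2.313 -4.617 3.573
vertex 1.348 -3.823 4.583
endloop
endfacet
facet normal -0.161 -0.845 0.511
outer loop
vertex 1.348 -3.823 4.583
vertex 2.313 -4.617 3.573
vertex 2.41 -4.017 4.596
endloop
endfacet
facet normal 0.082 0.504 0.860
outer loop
vertex 1.348 -3.823 4.583
vertex 2.41 -4.017 4.596
vertex 2.028 -3.13 4.112
endloop
endfacet
facet normal -0.081 -0.505 -0.859
outer loop
vertex 2.313 -4.617 3.573
vertex 1.932 -3.73 3.088
vertex 2.994 -3.923 3.101
endloop
endfacet
facet normal 0.772 -0.577 0.265
outer loop
vertex 2.313 -4.617 3.573
vertex 2.994 -3.923 3.101
vertex 2.41 -4.017 4.596
endloop
endfacet
facet normal 0.772 -0.577 0.265
outer loop
vertex 2.41 -4.017 4.596
vertex 2.994 -3.923 3.101
vertex 3.091 -3.323 4.124
endloop
endfacet
facet normal 0.082 0.504 0.860
outer loop
vertex 2.41 -4.017 4.596
vertex 3.091 -3.323 4.124
vertex 2.028 -3.13 4.112
endloop
endfacet

endsolid


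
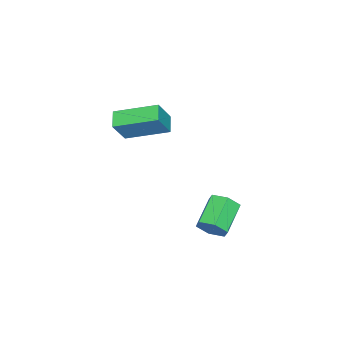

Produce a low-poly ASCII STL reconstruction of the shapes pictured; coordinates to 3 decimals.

solid 
facet normal 0.903 0.090 -0.421
outer loop
vertex 1.558 0.408 -1.152
vertex 1.282 0.112 -1.807
vertex 1.261 0.873 -1.689
endloop
endfacet
facet normal 0.192 0.792 0.580
outer loop
vertex 1.558 0.408 -1.152
vertex 1.261 0.873 -1.689
vertex 0.114 0.264 -0.478
endloop
endfacet
facet normal 0.191 0.793 0.579
outer loop
vertex 0.114 0.264 -0.478
vertex 1.261 0.873 -1.689
vertex -0.183 0.728 -1.015
endloop
endfacet
facet normal -0.903 -0.090 0.421
outer loop
vertex 0.114 0.264 -0.478
vertex -0.183 0.728 -1.015
vertex -0.162 -0.032 -1.133
endloop
endfacet
facet normal 0.902 0.090 -0.422
outer loop
vertex 1.261 0.873 -1.689
vertex 1.282 0.112 -1.807
vertex 0.984 0.577 -2.344
endloop
endfacet
facet normal -0.239 0.919 -0.314
outer loop
vertex 1.261 0.873 -1.689
vertex 0.984 0.577 -2.344
vertex -0.183 0.728 -1.015
endloop
endfacet
facet normal -0.239 0.919 -0.314
outer loop
vertex -0.183 0.728 -1.015
vertex 0.984 0.577 -2.344
vertex -0.459 0.432 -1.67
endloop
endfacet
facet normal -0.903 -0.090 0.421
outer loop
vertex -0.183 0.728 -1.015
vertex -0.459 0.432 -1.67
vertex -0.162 -0.032 -1.133
endloop
endfacet
facet normal 0.902 0.091 -0.421
outer loop
vertex 0.984 0.577 -2.344
vertex 1.282 0.112 -1.807
vertex 1.006 -0.184 -2.462
endloop
endfacet
facet normal -0.430 0.126 -0.894
outer loop
vertex 0.984 0.577 -2.344
vertex 1.006 -0.184 -2.462
vertex -0.459 0.432 -1.67
endloop
endfacet
facet normal -0.430 0.127 -0.894
outer loop
vertex -0.459 0.432 -1.67
vertex 1.006 -0.184 -2.462
vertex -0.438 -0.328 -1.788
endloop
endfacet
facet normal -0.903 -0.090 0.421
outer loop
vertex -0.459 0.432 -1.67
vertex -0.438 -0.328 -1.788
vertex -0.162 -0.032 -1.133
endloop
endfacet
facet normal 0.903 0.090 -0.421
outer loop
vertex 1.006 -0.184 -2.462
vertex 1.282 0.112 -1.807
vertex 1.303 -0.648 -1.925
endloop
endfacet
facet normal -0.191 -0.793 -0.579
outer loop
vertex 1.006 -0.184 -2.462
vertex 1.303 -0.648 -1.925
vertex -0.438 -0.328 -1.788
endloop
endfacet
facet normal -0.191 -0.792 -0.580
outer loop
vertex -0.438 -0.328 -1.788
vertex 1.303 -0.648 -1.925
vertex -0.141 -0.793 -1.251
endloop
endfacet
facet normal -0.903 -0.090 0.421
outer loop
vertex -0.438 -0.328 -1.788
vertex -0.141 -0.793 -1.251
vertex -0.162 -0.032 -1.133
endloop
endfacet
facet normal 0.903 0.090 -0.421
outer loop
vertex 1.303 -0.648 -1.925
vertex 1.282 0.112 -1.807
vertex 1.579 -0.352 -1.27
endloop
endfacet
facet normal 0.239 -0.919 0.314
outer loop
vertex 1.303 -0.648 -1.925
vertex 1.579 -0.352 -1.27
vertex -0.141 -0.793 -1.251
endloop
endfacet
facet normal 0.239 -0.919 0.314
outer loop
vertex -0.141 -0.793 -1.251
vertex 1.579 -0.352 -1.27
vertex 0.136 -0.497 -0.596
endloop
endfacet
facet normal -0.902 -0.090 0.422
outer loop
vertex -0.141 -0.793 -1.251
vertex 0.136 -0.497 -0.596
vertex -0.162 -0.032 -1.133
endloop
endfacet
facet normal 0.903 0.090 -0.421
outer loop
vertex 1.579 -0.352 -1.27
vertex 1.282 0.112 -1.807
vertex 1.558 0.408 -1.152
endloop
endfacet
facet normal 0.430 -0.127 0.894
outer loop
vertex 1.579 -0.352 -1.27
vertex 1.558 0.408 -1.152
vertex 0.136 -0.497 -0.596
endloop
endfacet
facet normal 0.430 -0.126 0.894
outer loop
vertex 0.136 -0.497 -0.596
vertex 1.558 0.408 -1.152
vertex 0.114 0.264 -0.478
endloop
endfacet
facet normal -0.902 -0.091 0.421
outer loop
vertex 0.136 -0.497 -0.596
vertex 0.114 0.264 -0.478
vertex -0.162 -0.032 -1.133
endloop
endfacet
facet normal -0.805 -0.442 0.396
outer loop
vertex 1.148 -4.79 4.038
vertex 0.472 -2.938 4.732
vertex 0.451 -4.595 2.84
endloop
endfacet
facet normal 0.323 -0.886 -0.332
outer loop
vertex 1.168 -4.202 2.488
vertex 1.148 -4.79 4.038
vertex 0.451 -4.595 2.84
endloop
endfacet
facet normal -0.805 -0.442 0.396
outer loop
vertex 0.451 -4.595 2.84
vertex 0.472 -2.938 4.732
vertex -0.224 -2.743 3.534
endloop
endfacet
facet normal -0.497 0.140 -0.856
outer loop
vertex -0.224 -2.743 3.534
vertex 1.168 -4.202 2.488
vertex 0.451 -4.595 2.84
endloop
endfacet
facet normal 0.497 -0.140 0.856
outer loop
vertex 1.148 -4.79 4.038
vertex 1.189 -2.545 4.38
vertex 0.472 -2.938 4.732
endloop
endfacet
facet normal 0.323 -0.886 -0.332
outer loop
vertex 1.864 -4.397 3.686
vertex 1.148 -4.79 4.038
vertex 1.168 -4.202 2.488
endloop
endfacet
facet normal 0.497 -0.140 0.856
outer loop
vertex 1.864 -4.397 3.686
vertex 1.189 -2.545 4.38
vertex 1.148 -4.79 4.038
endloop
endfacet
facet normal -0.323 0.886 0.332
outer loop
vertex 0.472 -2.938 4.732
vertex 1.189 -2.545 4.38
vertex -0.224 -2.743 3.534
endloop
endfacet
facet normal -0.497 0.139 -0.856
outer loop
vertex 0.492 -2.35 3.182
vertex 1.168 -4.202 2.488
vertex -0.224 -2.743 3.534
endloop
endfacet
facet normal -0.323 0.886 0.332
outer loop
vertex -0.224 -2.743 3.534
vertex 1.189 -2.545 4.38
vertex 0.492 -2.35 3.182
endloop
endfacet
facet normal 0.805 0.442 -0.396
outer loop
vertex 0.492 -2.35 3.182
vertex 1.864 -4.397 3.686
vertex 1.168 -4.202 2.488
endloop
endfacet
facet normal 0.805 0.442 -0.396
outer loop
vertex 1.189 -2.545 4.38
vertex 1.864 -4.397 3.686
vertex 0.492 -2.35 3.182
endloop
endfacet

endsolid
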